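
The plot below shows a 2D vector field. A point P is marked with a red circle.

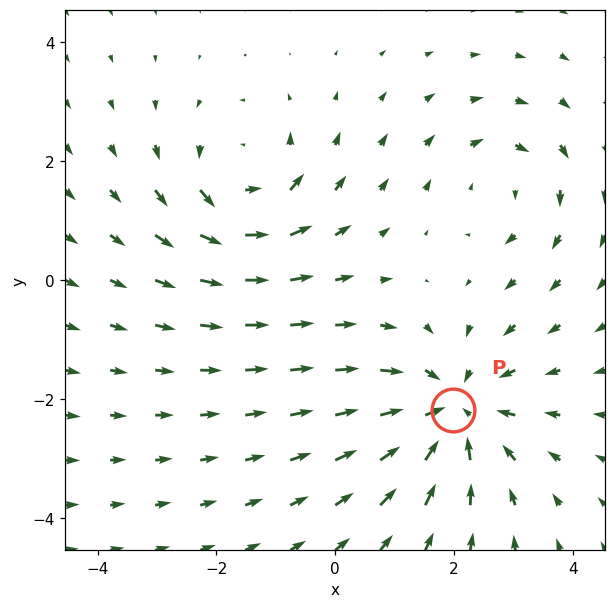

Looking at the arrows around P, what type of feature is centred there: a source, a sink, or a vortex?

At P (2.0, -2.2) the arrows converge inward. Divergence about -4, curl ≈0 — negative divergence with near-zero curl is a sink.

sink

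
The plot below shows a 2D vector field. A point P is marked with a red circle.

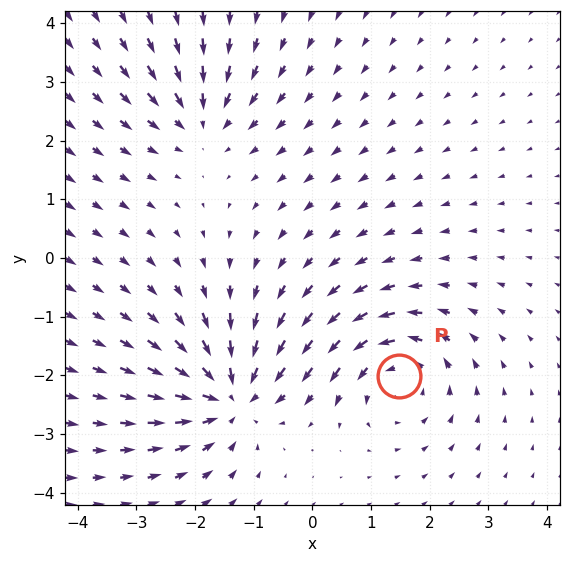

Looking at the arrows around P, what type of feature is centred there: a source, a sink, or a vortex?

vortex

At P (1.5, -2.0) the arrows circulate counterclockwise. Divergence ≈0, curl about +4 — near-zero divergence with nonzero curl is a vortex.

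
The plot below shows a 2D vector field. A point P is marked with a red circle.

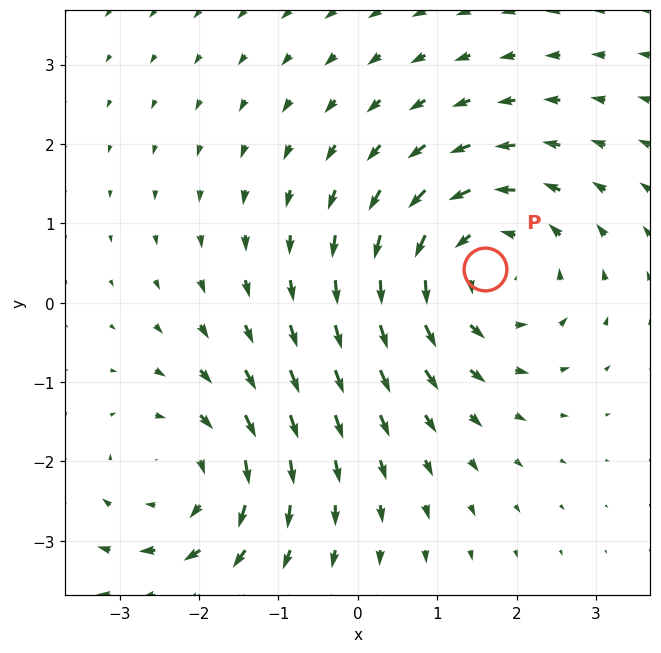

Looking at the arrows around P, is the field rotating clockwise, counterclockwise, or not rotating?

Near P at (1.6, 0.4) the arrows circulate counterclockwise. The curl (z-component) there is about +3; positive curl means counterclockwise rotation.

counterclockwise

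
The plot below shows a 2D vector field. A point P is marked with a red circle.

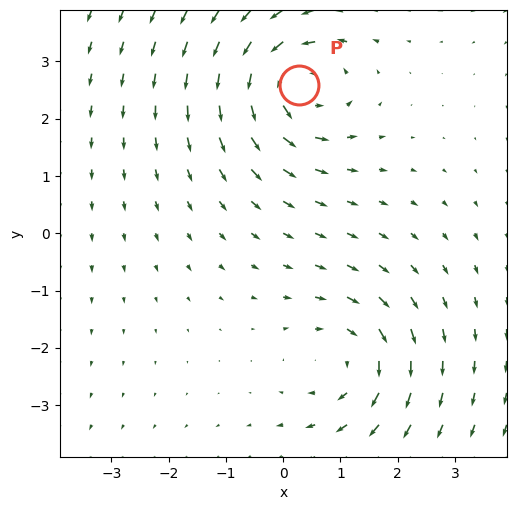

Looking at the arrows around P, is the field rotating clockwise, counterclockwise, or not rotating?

Near P at (0.3, 2.6) the arrows circulate counterclockwise. The curl (z-component) there is about +4; positive curl means counterclockwise rotation.

counterclockwise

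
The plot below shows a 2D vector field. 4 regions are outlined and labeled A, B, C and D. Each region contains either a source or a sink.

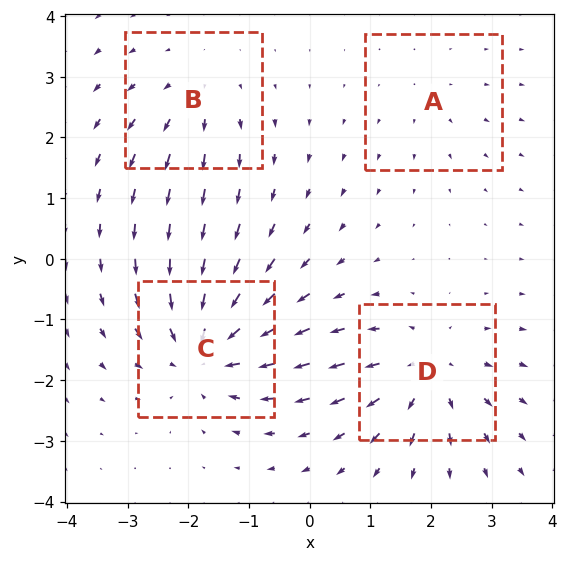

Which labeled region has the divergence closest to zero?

A

Divergence at each region's feature centre — A: about +2, B: about +3, C: about -7, D: about +5. Region A is closest to zero.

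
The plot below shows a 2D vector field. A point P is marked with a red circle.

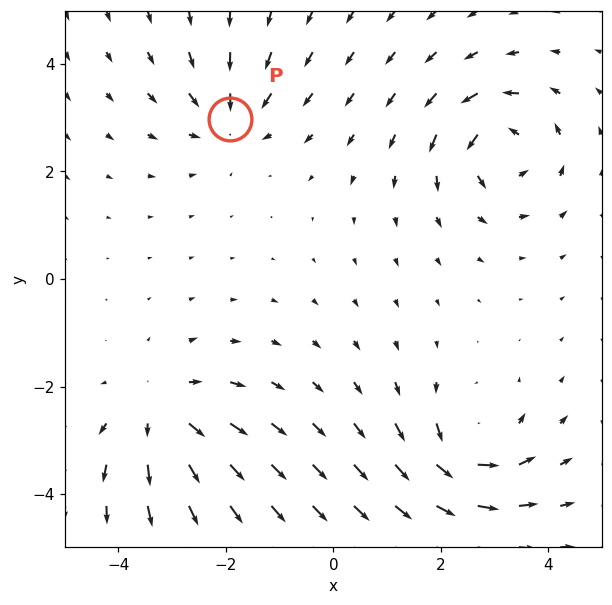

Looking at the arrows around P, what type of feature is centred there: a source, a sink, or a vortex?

sink

At P (-1.9, 3.0) the arrows converge inward. Divergence about -4, curl ≈0 — negative divergence with near-zero curl is a sink.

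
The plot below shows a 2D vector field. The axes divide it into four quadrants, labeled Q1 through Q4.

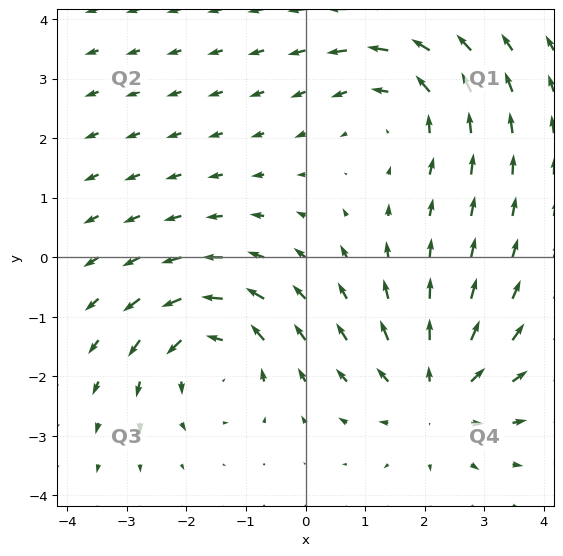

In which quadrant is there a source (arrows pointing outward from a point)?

The source sits at approximately (2.2, -2.3), which lies in quadrant Q4. The divergence there is about +4, positive as expected for a source.

Q4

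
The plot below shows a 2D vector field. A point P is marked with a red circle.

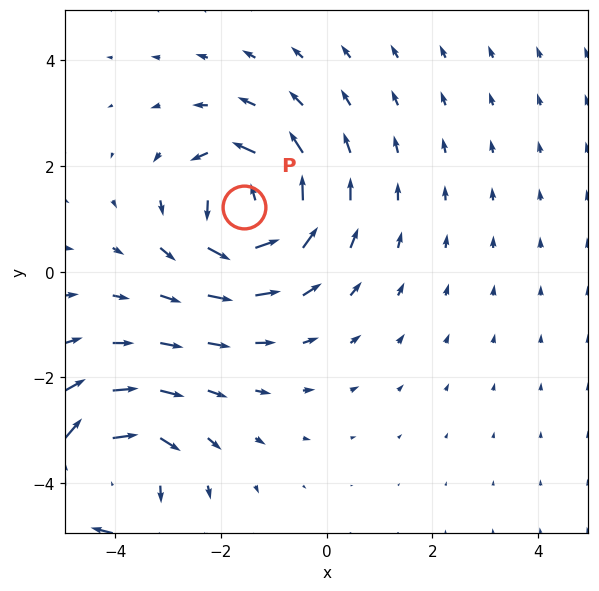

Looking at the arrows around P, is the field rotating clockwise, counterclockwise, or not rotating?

Near P at (-1.6, 1.2) the arrows circulate counterclockwise. The curl (z-component) there is about +6; positive curl means counterclockwise rotation.

counterclockwise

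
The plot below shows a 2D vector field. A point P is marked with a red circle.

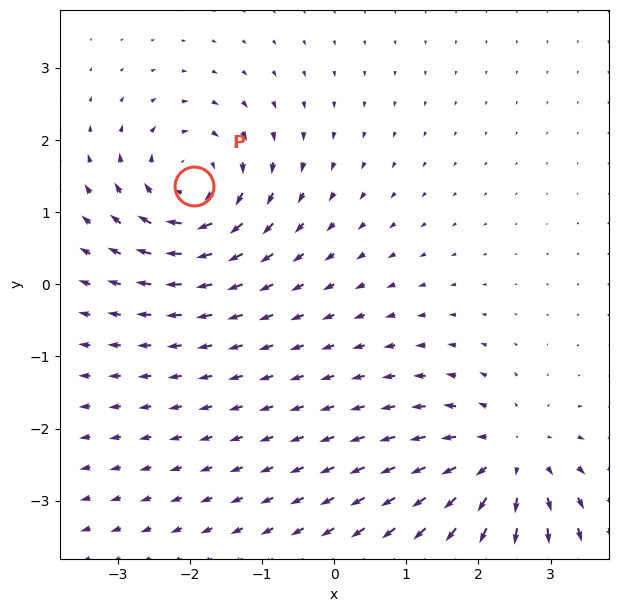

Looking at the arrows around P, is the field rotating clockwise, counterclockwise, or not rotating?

clockwise

Near P at (-1.9, 1.4) the arrows circulate clockwise. The curl (z-component) there is about -6; negative curl means clockwise rotation.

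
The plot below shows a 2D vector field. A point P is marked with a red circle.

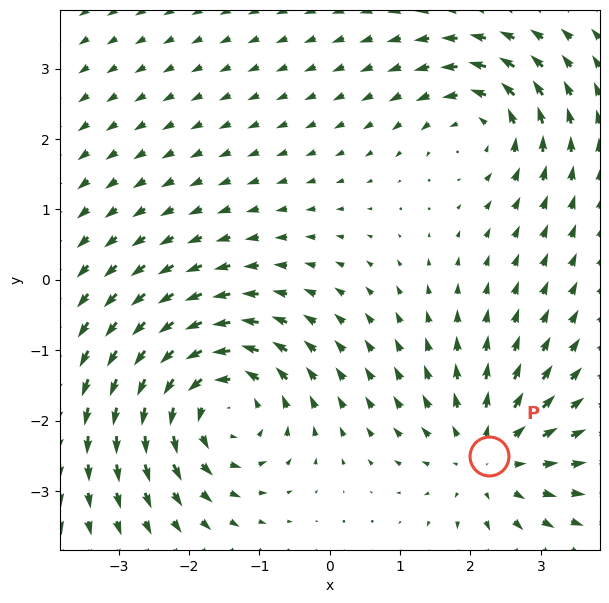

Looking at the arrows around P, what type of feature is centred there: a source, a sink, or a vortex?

At P (2.3, -2.5) the arrows spread outward. Divergence about +3, curl ≈0 — positive divergence with near-zero curl is a source.

source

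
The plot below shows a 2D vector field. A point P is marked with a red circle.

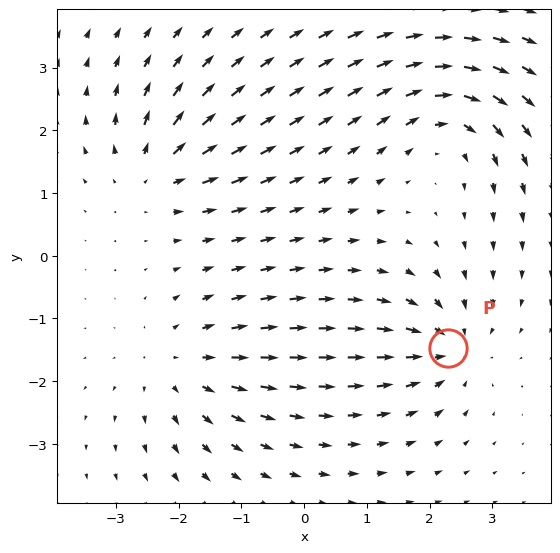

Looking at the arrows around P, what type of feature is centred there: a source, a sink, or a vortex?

sink

At P (2.3, -1.5) the arrows converge inward. Divergence about -5, curl ≈0 — negative divergence with near-zero curl is a sink.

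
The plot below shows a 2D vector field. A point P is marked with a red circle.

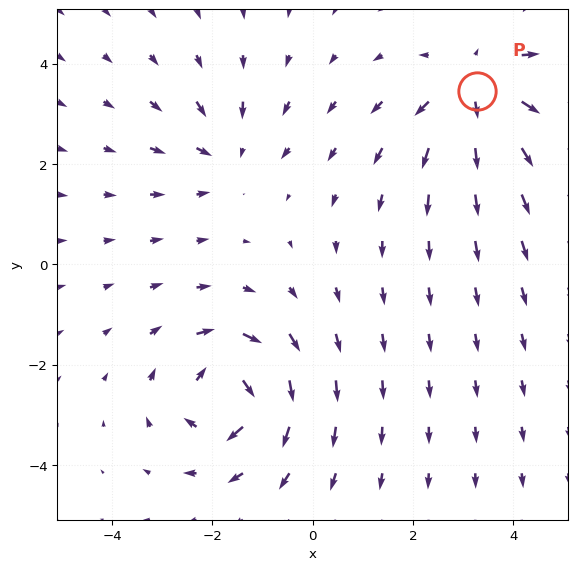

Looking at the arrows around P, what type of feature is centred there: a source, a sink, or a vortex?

source

At P (3.3, 3.4) the arrows spread outward. Divergence about +4, curl ≈0 — positive divergence with near-zero curl is a source.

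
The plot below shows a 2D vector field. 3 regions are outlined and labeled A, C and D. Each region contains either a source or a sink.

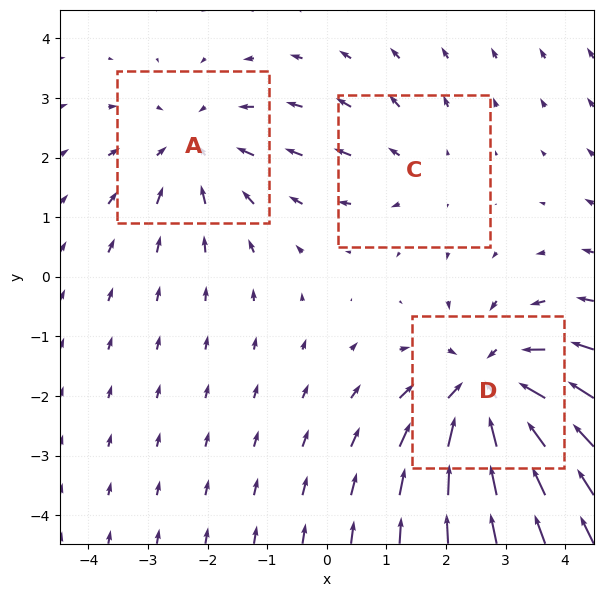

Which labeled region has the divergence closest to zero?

C

Divergence at each region's feature centre — A: about -3, C: about +2, D: about -5. Region C is closest to zero.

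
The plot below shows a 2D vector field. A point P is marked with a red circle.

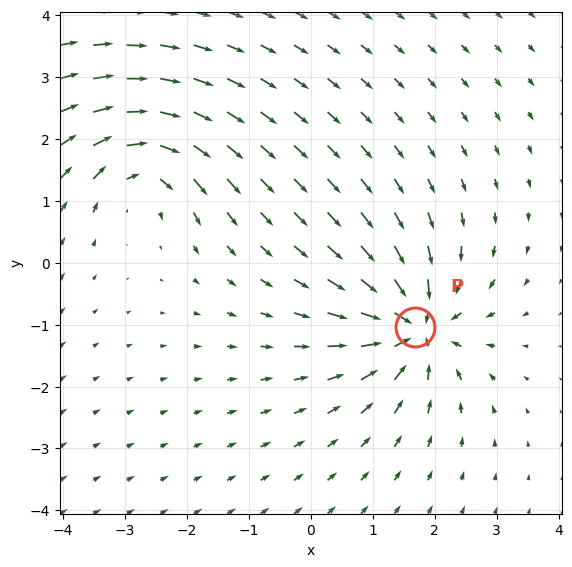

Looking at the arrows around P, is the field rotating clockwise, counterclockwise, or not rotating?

not rotating

Near P at (1.7, -1.0) the arrows show no circulation. The curl there is ≈0.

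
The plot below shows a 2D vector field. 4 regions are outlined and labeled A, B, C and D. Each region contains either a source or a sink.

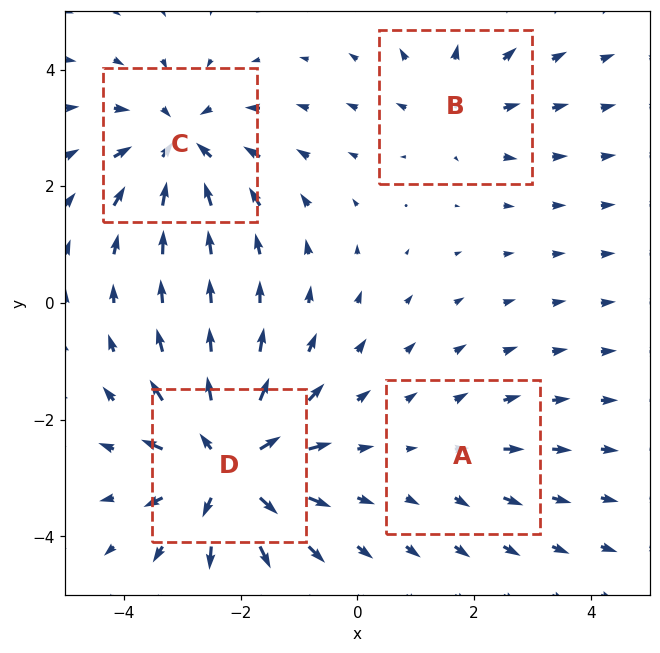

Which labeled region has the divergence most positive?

Divergence at each region's feature centre — A: about +2, B: about +3, C: about -5, D: about +7. Region D is most positive.

D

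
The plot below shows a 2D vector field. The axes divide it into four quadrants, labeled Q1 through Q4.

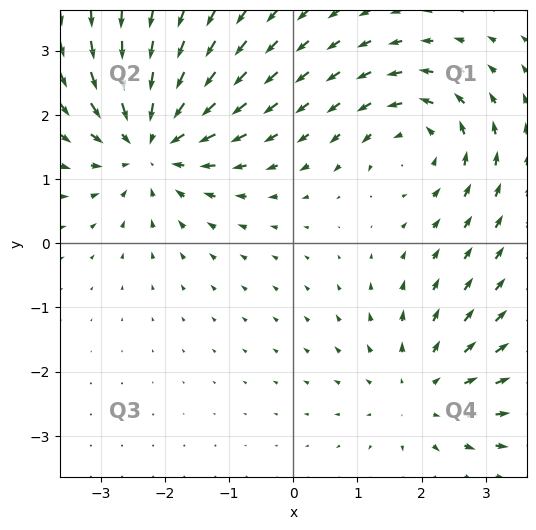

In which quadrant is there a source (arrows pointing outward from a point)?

The source sits at approximately (2.0, -2.3), which lies in quadrant Q4. The divergence there is about +2, positive as expected for a source.

Q4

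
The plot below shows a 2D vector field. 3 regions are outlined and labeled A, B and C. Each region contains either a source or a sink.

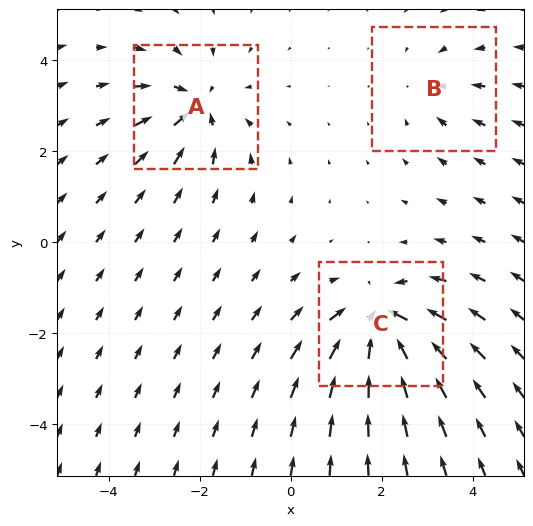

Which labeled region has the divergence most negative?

Divergence at each region's feature centre — A: about -4, B: about -2, C: about -5. Region C is most negative.

C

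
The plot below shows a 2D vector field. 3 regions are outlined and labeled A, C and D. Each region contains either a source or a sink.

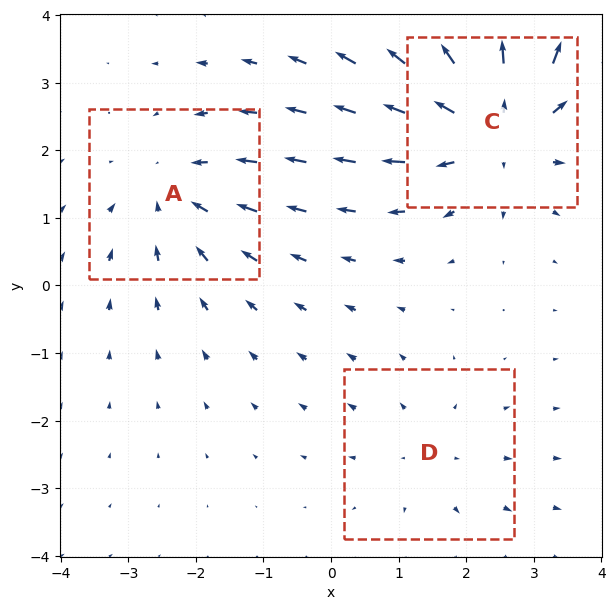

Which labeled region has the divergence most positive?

C

Divergence at each region's feature centre — A: about -3, C: about +5, D: about +2. Region C is most positive.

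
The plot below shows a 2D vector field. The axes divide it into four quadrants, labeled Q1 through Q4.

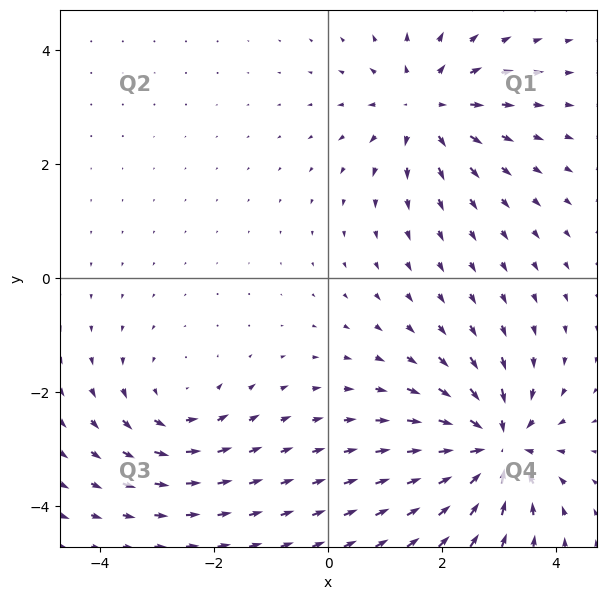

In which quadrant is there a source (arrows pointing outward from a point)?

Q1

The source sits at approximately (1.7, 3.0), which lies in quadrant Q1. The divergence there is about +4, positive as expected for a source.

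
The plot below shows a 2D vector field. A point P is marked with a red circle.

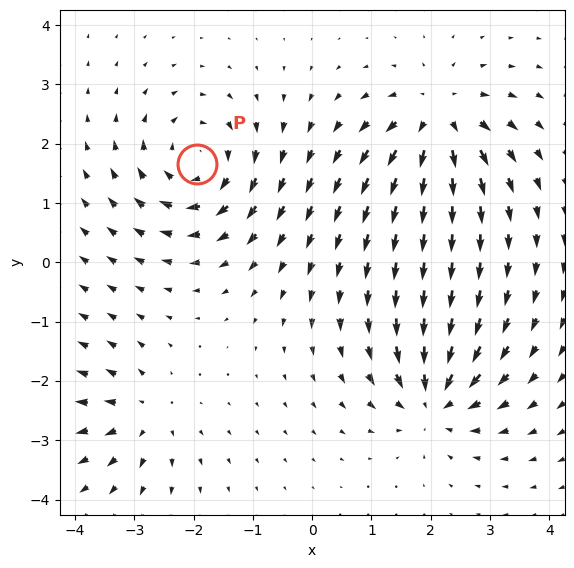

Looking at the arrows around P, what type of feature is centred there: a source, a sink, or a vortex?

vortex

At P (-1.9, 1.7) the arrows circulate clockwise. Divergence ≈0, curl about -6 — near-zero divergence with nonzero curl is a vortex.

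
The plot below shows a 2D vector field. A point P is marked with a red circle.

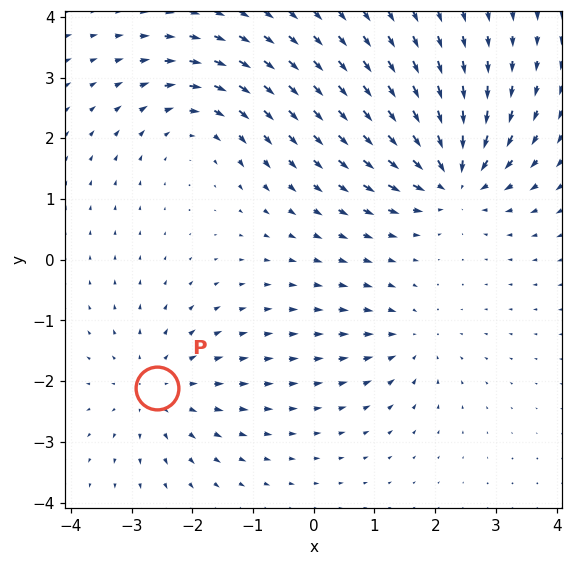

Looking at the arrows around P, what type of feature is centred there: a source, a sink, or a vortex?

source

At P (-2.6, -2.1) the arrows spread outward. Divergence about +3, curl ≈0 — positive divergence with near-zero curl is a source.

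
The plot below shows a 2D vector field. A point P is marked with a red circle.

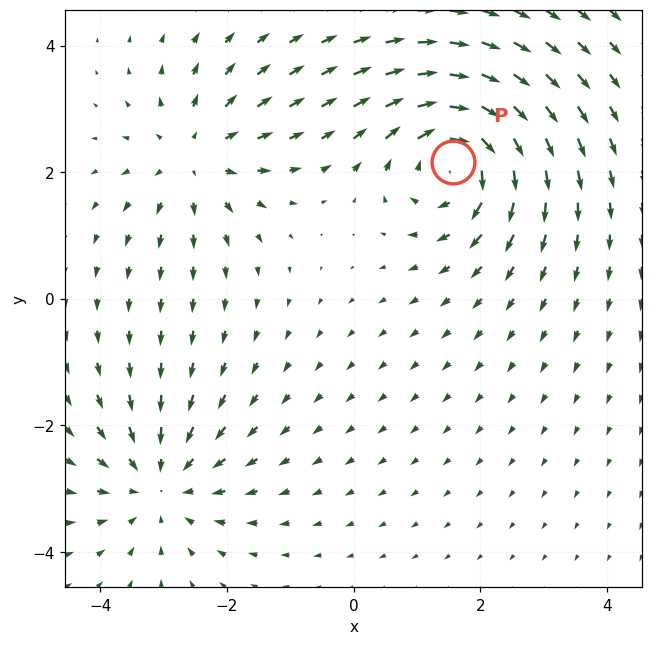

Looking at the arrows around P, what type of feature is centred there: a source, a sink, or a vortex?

vortex

At P (1.6, 2.2) the arrows circulate clockwise. Divergence ≈0, curl about -5 — near-zero divergence with nonzero curl is a vortex.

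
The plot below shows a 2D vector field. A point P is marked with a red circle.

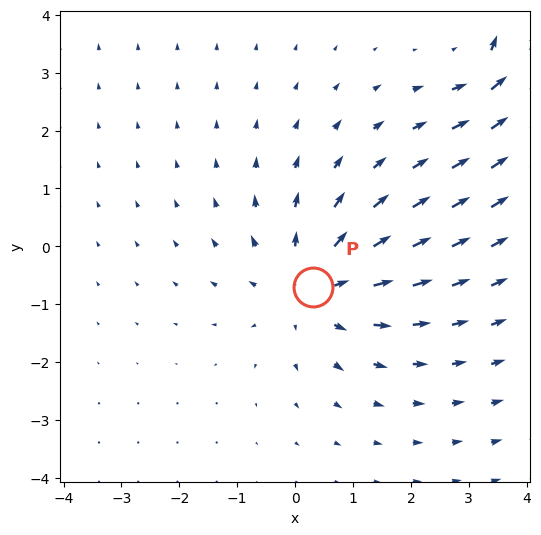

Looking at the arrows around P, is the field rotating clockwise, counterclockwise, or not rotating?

not rotating

Near P at (0.3, -0.7) the arrows show no circulation. The curl there is ≈0.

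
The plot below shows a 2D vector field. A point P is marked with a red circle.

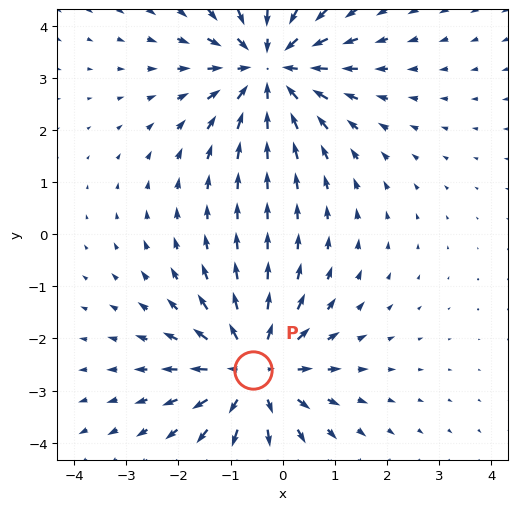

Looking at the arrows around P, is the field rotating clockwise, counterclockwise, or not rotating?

not rotating

Near P at (-0.6, -2.6) the arrows show no circulation. The curl there is ≈0.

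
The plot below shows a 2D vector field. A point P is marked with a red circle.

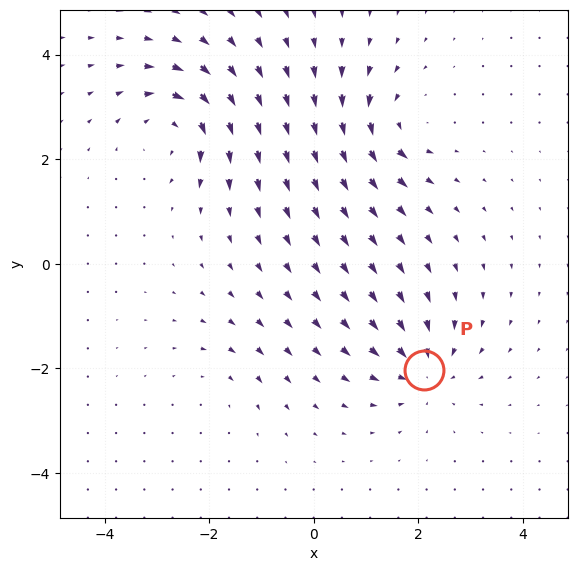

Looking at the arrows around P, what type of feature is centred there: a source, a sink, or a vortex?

At P (2.1, -2.0) the arrows converge inward. Divergence about -5, curl ≈0 — negative divergence with near-zero curl is a sink.

sink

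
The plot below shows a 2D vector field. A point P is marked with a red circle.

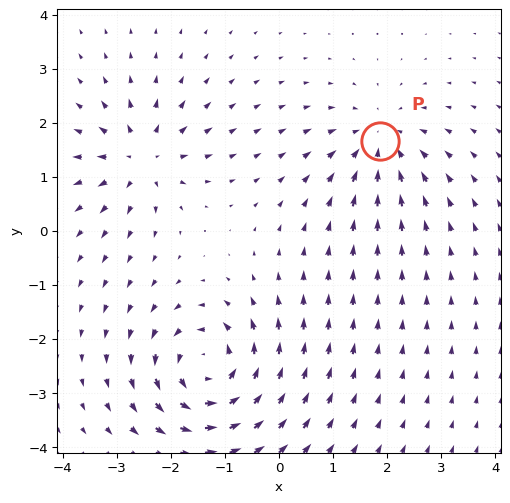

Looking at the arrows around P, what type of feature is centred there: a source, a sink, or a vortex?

At P (1.9, 1.7) the arrows converge inward. Divergence about -4, curl ≈0 — negative divergence with near-zero curl is a sink.

sink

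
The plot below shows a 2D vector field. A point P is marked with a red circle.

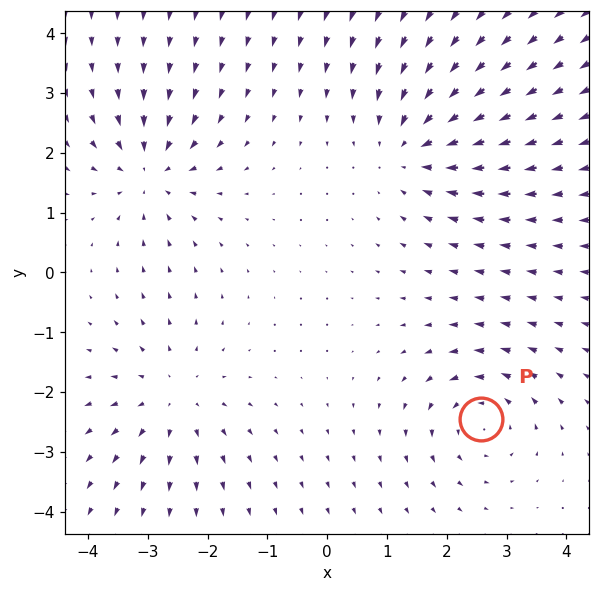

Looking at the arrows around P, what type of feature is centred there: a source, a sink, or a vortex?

vortex

At P (2.6, -2.4) the arrows circulate counterclockwise. Divergence ≈0, curl about +4 — near-zero divergence with nonzero curl is a vortex.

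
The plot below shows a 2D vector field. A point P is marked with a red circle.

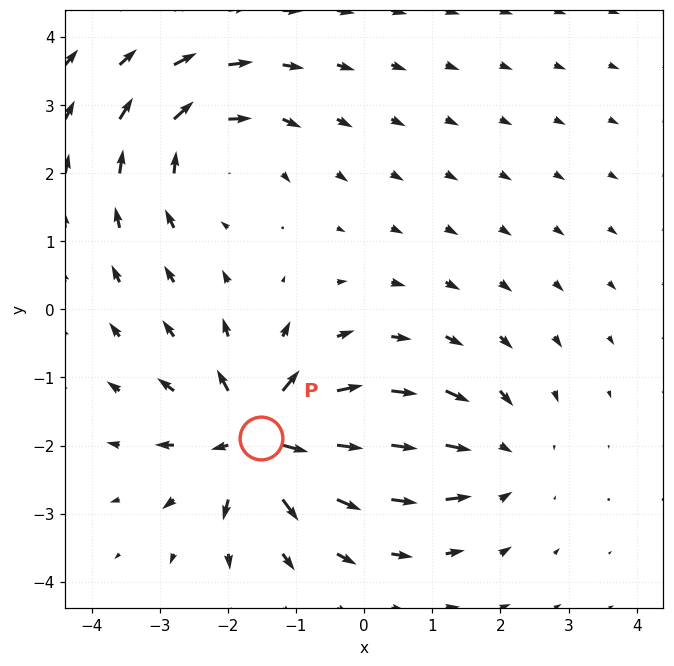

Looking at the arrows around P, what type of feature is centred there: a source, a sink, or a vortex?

At P (-1.5, -1.9) the arrows spread outward. Divergence about +7, curl ≈0 — positive divergence with near-zero curl is a source.

source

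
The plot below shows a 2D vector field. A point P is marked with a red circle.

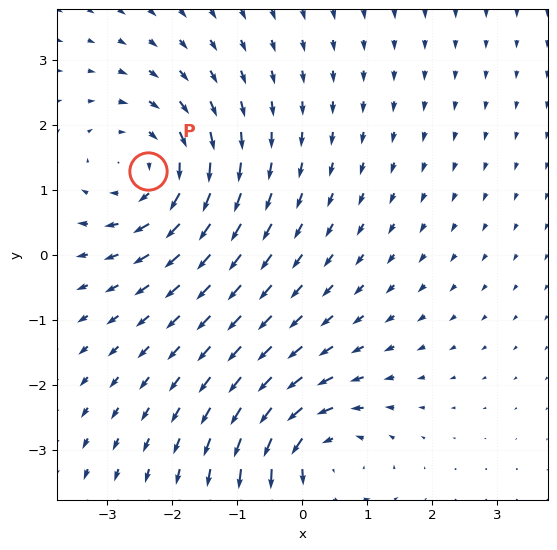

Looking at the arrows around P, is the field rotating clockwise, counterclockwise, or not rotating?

clockwise

Near P at (-2.4, 1.3) the arrows circulate clockwise. The curl (z-component) there is about -4; negative curl means clockwise rotation.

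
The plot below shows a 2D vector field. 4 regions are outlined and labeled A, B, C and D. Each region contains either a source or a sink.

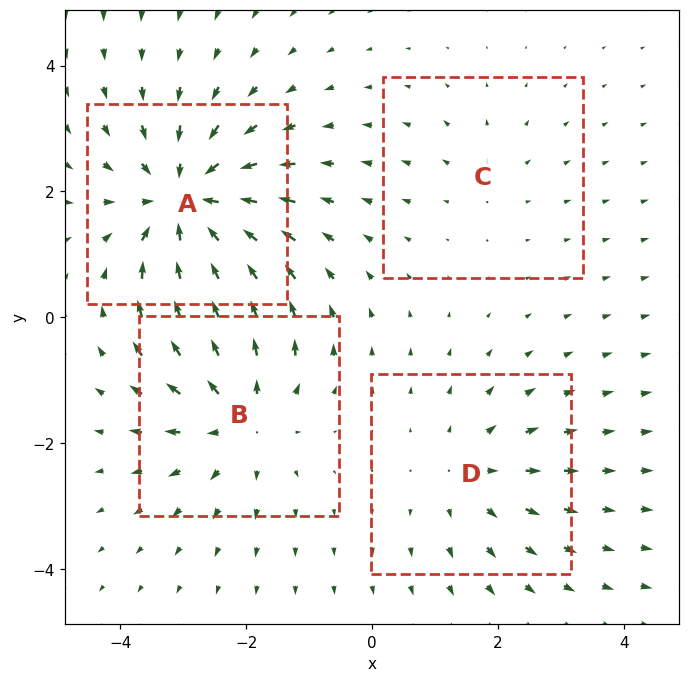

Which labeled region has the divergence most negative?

Divergence at each region's feature centre — A: about -6, B: about +5, C: about +2, D: about +3. Region A is most negative.

A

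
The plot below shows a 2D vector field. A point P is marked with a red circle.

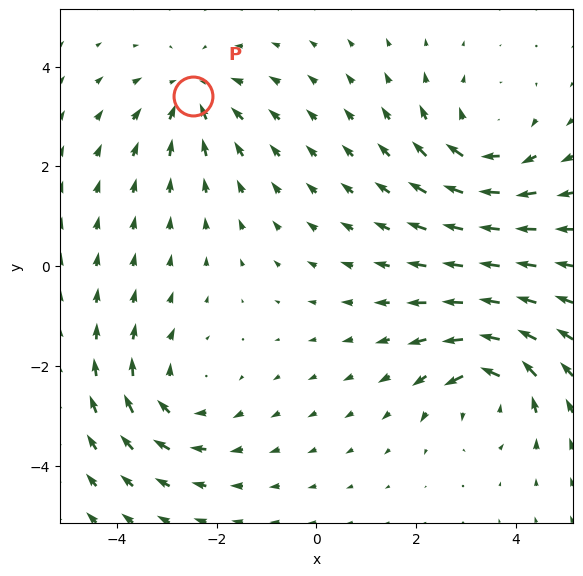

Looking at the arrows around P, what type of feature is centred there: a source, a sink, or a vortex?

sink

At P (-2.5, 3.4) the arrows converge inward. Divergence about -4, curl ≈0 — negative divergence with near-zero curl is a sink.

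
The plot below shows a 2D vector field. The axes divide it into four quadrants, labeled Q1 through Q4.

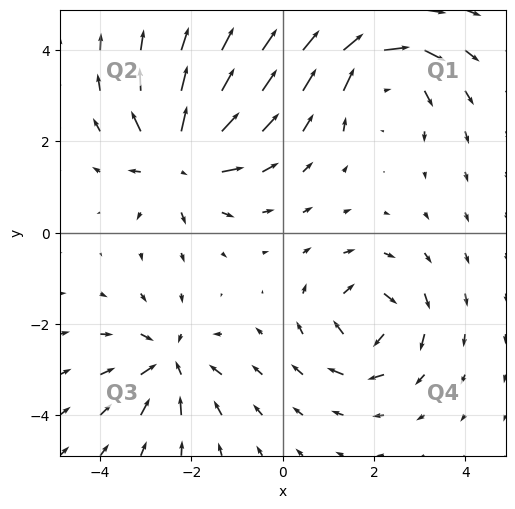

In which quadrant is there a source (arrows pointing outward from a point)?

The source sits at approximately (-2.3, 1.6), which lies in quadrant Q2. The divergence there is about +5, positive as expected for a source.

Q2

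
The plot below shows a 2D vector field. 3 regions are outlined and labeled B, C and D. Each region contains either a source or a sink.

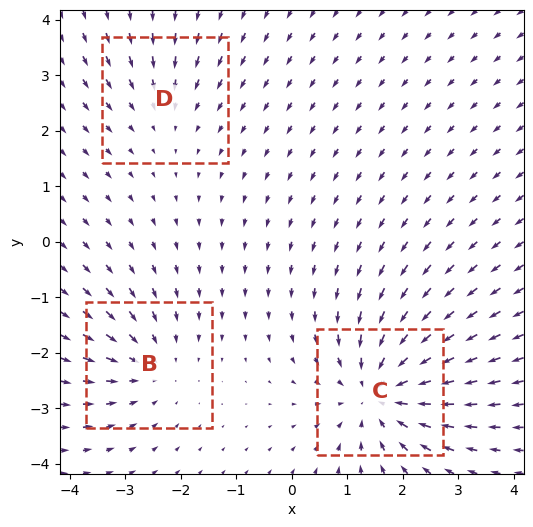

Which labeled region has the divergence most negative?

Divergence at each region's feature centre — B: about -3, C: about -5, D: about -2. Region C is most negative.

C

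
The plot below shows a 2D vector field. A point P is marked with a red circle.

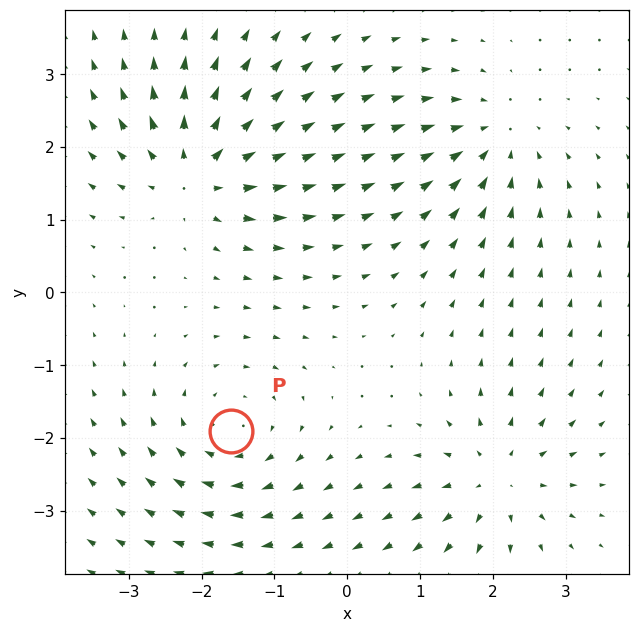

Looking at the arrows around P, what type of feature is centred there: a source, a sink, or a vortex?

At P (-1.6, -1.9) the arrows circulate clockwise. Divergence ≈0, curl about -4 — near-zero divergence with nonzero curl is a vortex.

vortex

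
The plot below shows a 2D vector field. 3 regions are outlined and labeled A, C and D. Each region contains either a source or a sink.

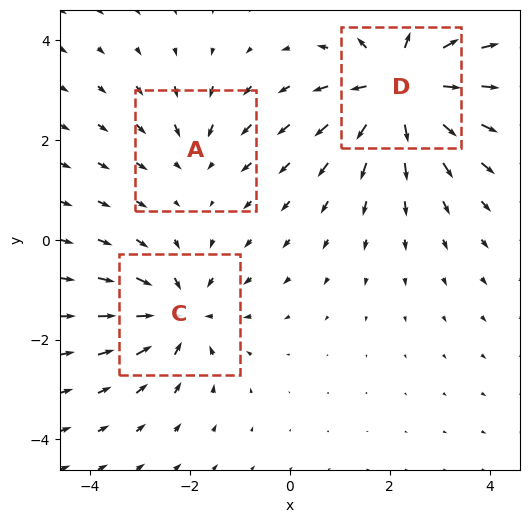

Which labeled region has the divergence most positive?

Divergence at each region's feature centre — A: about -2, C: about -4, D: about +6. Region D is most positive.

D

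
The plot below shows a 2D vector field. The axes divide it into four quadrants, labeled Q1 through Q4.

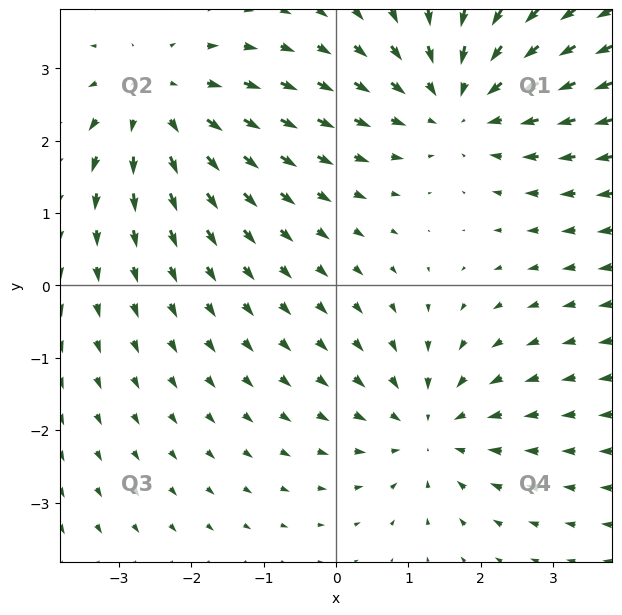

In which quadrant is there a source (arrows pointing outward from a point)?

Q2

The source sits at approximately (-2.5, 2.5), which lies in quadrant Q2. The divergence there is about +3, positive as expected for a source.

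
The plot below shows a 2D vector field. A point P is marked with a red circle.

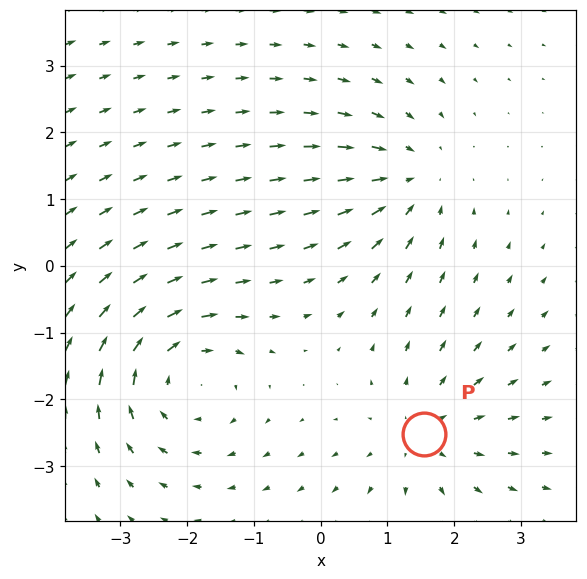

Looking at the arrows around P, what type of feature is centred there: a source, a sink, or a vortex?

source

At P (1.5, -2.5) the arrows spread outward. Divergence about +3, curl ≈0 — positive divergence with near-zero curl is a source.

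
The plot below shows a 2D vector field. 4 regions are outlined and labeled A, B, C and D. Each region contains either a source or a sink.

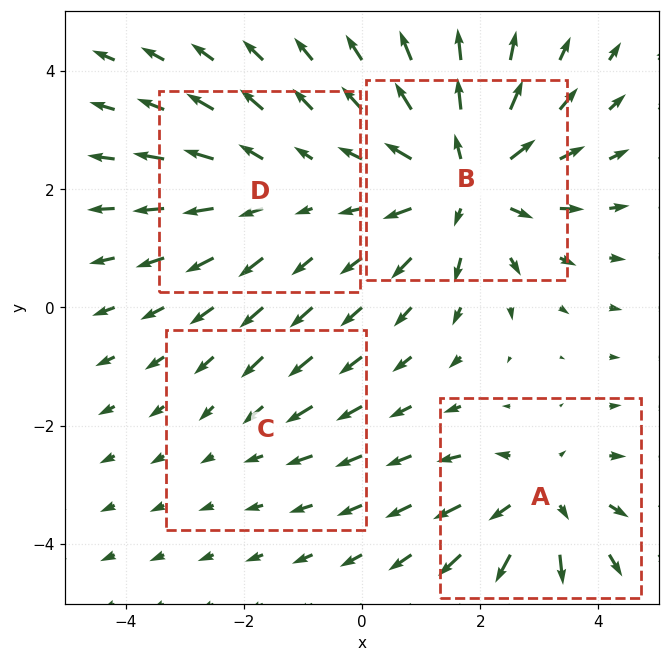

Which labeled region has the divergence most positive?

B

Divergence at each region's feature centre — A: about +5, B: about +7, C: about -2, D: about +3. Region B is most positive.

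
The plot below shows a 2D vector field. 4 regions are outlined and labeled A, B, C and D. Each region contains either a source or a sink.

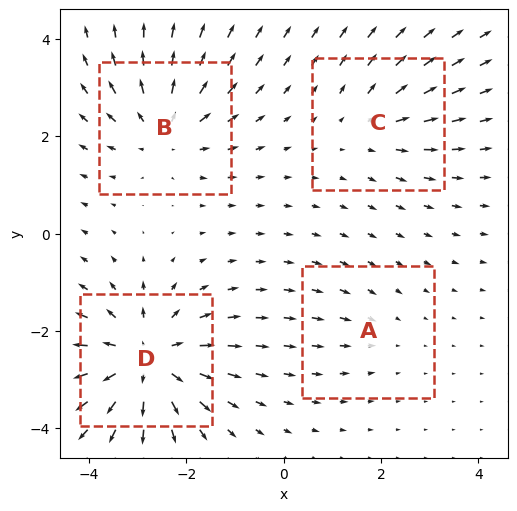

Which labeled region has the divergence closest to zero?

Divergence at each region's feature centre — A: about -2, B: about +5, C: about +3, D: about +7. Region A is closest to zero.

A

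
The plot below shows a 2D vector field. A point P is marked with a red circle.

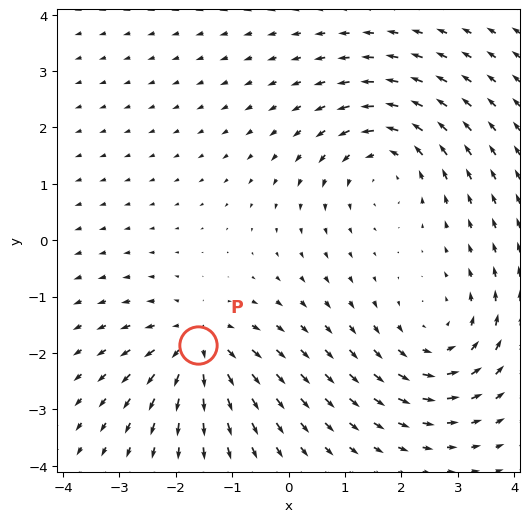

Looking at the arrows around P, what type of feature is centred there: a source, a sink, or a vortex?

At P (-1.6, -1.9) the arrows spread outward. Divergence about +5, curl ≈0 — positive divergence with near-zero curl is a source.

source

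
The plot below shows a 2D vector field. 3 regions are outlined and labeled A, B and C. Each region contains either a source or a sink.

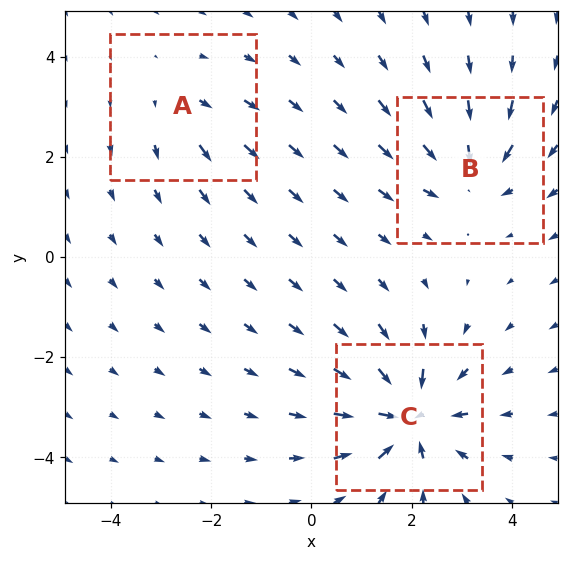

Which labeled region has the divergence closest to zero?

Divergence at each region's feature centre — A: about +2, B: about -4, C: about -6. Region A is closest to zero.

A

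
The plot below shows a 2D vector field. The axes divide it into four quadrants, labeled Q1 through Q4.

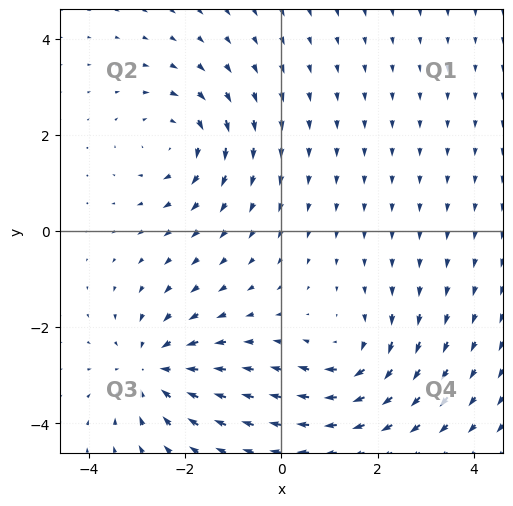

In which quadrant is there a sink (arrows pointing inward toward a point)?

Q3

The sink sits at approximately (-2.7, -2.9), which lies in quadrant Q3. The divergence there is about -4, negative as expected for a sink.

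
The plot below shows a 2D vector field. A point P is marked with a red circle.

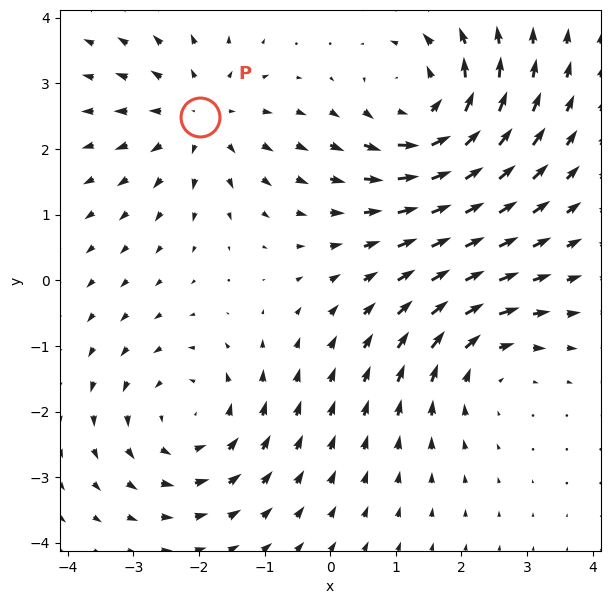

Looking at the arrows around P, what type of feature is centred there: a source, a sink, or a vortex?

source

At P (-2.0, 2.5) the arrows spread outward. Divergence about +4, curl ≈0 — positive divergence with near-zero curl is a source.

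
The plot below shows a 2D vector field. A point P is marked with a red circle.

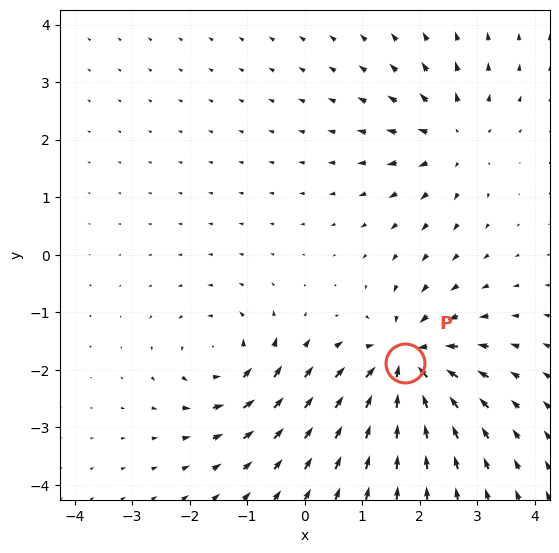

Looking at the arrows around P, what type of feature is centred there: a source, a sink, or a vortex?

sink

At P (1.8, -1.9) the arrows converge inward. Divergence about -6, curl ≈0 — negative divergence with near-zero curl is a sink.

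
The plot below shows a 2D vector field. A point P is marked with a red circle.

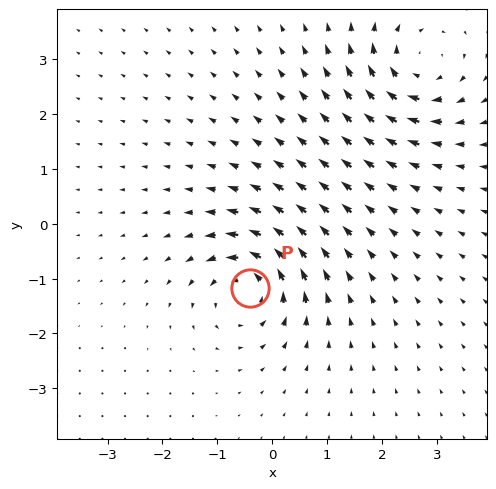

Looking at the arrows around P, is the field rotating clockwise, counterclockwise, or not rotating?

Near P at (-0.4, -1.2) the arrows circulate counterclockwise. The curl (z-component) there is about +7; positive curl means counterclockwise rotation.

counterclockwise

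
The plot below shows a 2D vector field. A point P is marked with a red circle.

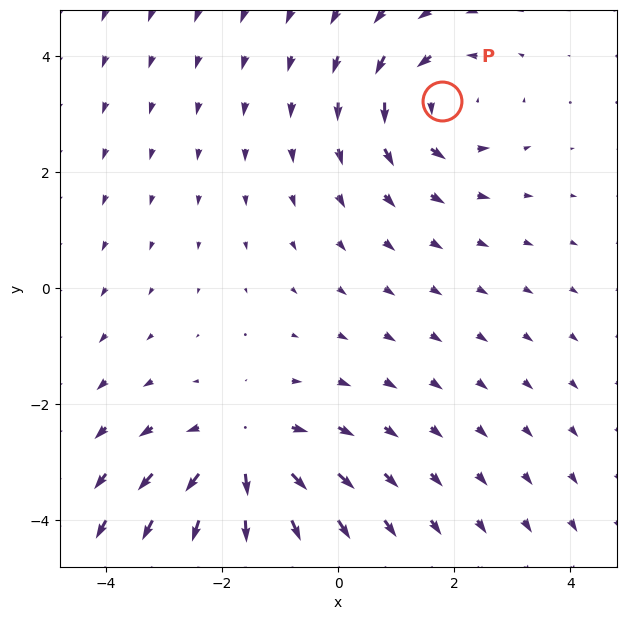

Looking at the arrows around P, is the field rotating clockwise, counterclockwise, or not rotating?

Near P at (1.8, 3.2) the arrows circulate counterclockwise. The curl (z-component) there is about +3; positive curl means counterclockwise rotation.

counterclockwise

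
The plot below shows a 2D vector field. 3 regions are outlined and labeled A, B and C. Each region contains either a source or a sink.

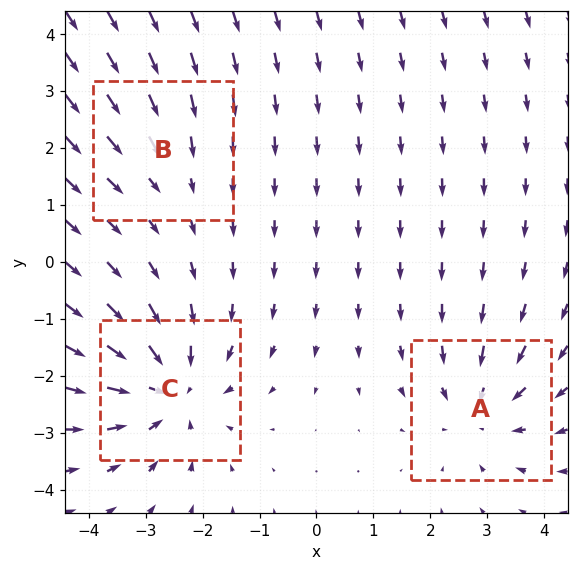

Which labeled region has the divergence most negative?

Divergence at each region's feature centre — A: about -3, B: about -2, C: about -4. Region C is most negative.

C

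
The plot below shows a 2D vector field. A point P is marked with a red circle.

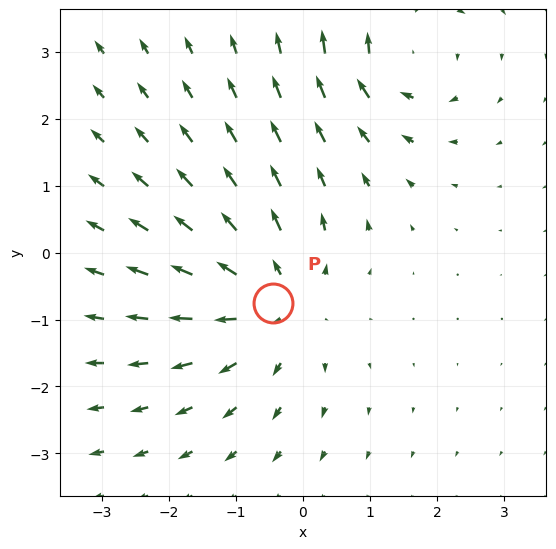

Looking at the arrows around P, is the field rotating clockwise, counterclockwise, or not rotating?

not rotating

Near P at (-0.4, -0.8) the arrows show no circulation. The curl there is ≈0.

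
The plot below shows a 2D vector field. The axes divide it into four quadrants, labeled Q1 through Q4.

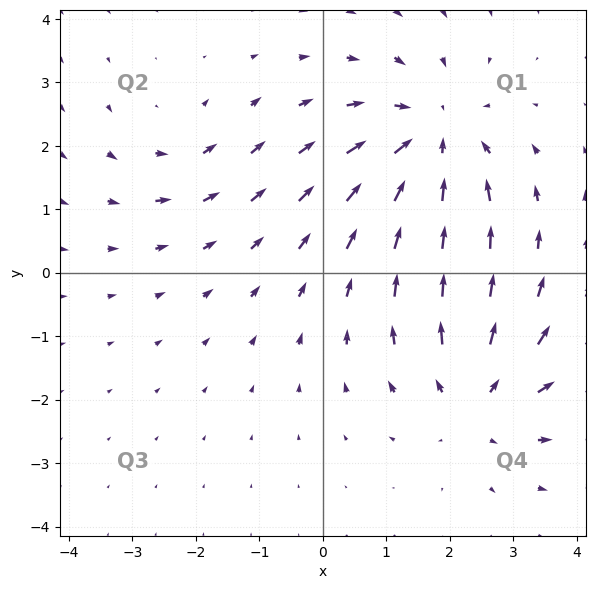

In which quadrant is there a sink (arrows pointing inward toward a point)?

The sink sits at approximately (1.7, 2.1), which lies in quadrant Q1. The divergence there is about -4, negative as expected for a sink.

Q1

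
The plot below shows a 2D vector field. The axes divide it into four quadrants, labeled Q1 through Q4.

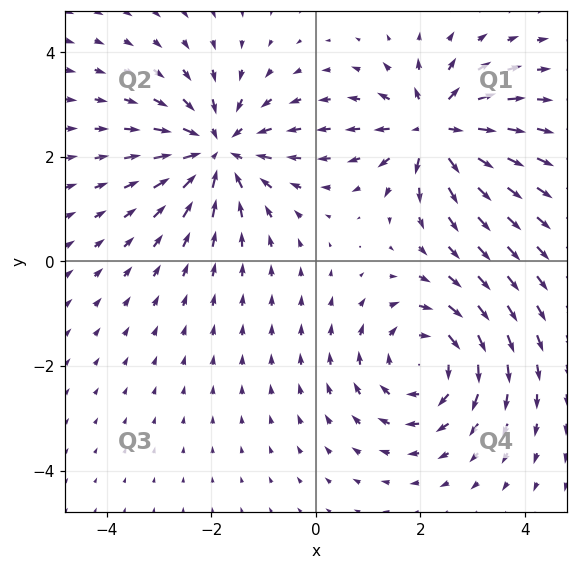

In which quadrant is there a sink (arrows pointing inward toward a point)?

The sink sits at approximately (-1.9, 2.1), which lies in quadrant Q2. The divergence there is about -4, negative as expected for a sink.

Q2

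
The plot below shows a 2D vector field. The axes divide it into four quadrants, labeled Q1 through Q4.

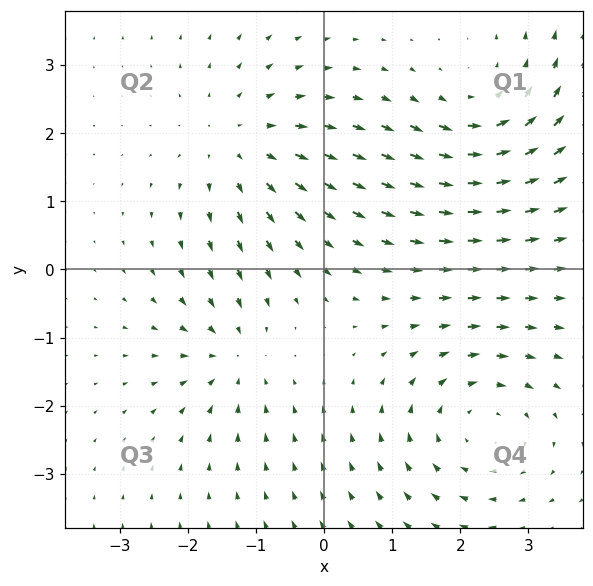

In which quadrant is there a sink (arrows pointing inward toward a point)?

Q3

The sink sits at approximately (-1.3, -1.3), which lies in quadrant Q3. The divergence there is about -4, negative as expected for a sink.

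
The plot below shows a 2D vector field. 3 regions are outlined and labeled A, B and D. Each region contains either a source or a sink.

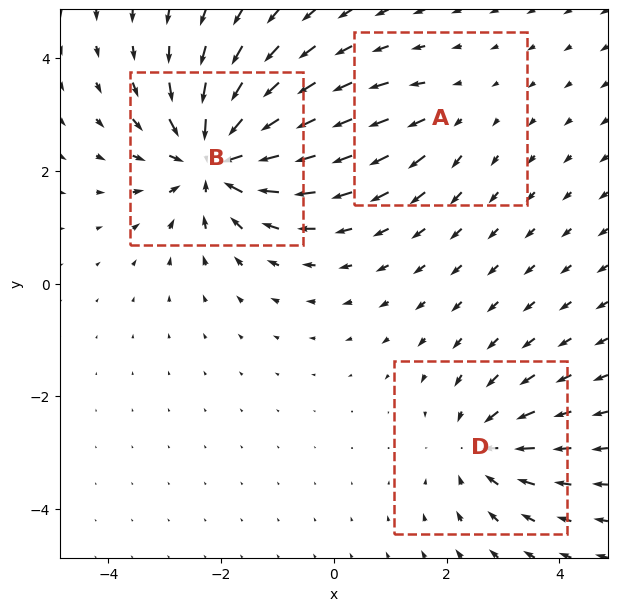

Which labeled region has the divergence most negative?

B

Divergence at each region's feature centre — A: about +2, B: about -6, D: about -3. Region B is most negative.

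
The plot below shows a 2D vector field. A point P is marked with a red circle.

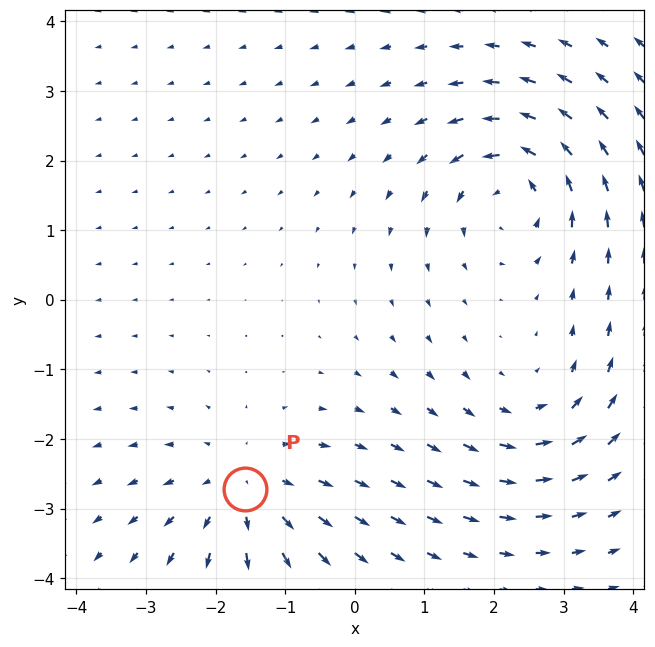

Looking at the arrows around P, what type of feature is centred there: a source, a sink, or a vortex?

At P (-1.6, -2.7) the arrows spread outward. Divergence about +4, curl ≈0 — positive divergence with near-zero curl is a source.

source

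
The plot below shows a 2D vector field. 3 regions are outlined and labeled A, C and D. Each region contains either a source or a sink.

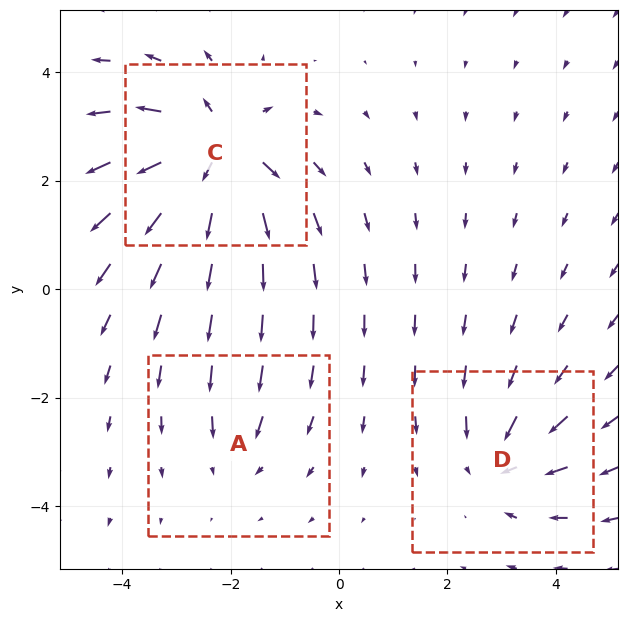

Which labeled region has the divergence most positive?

Divergence at each region's feature centre — A: about -2, C: about +5, D: about -3. Region C is most positive.

C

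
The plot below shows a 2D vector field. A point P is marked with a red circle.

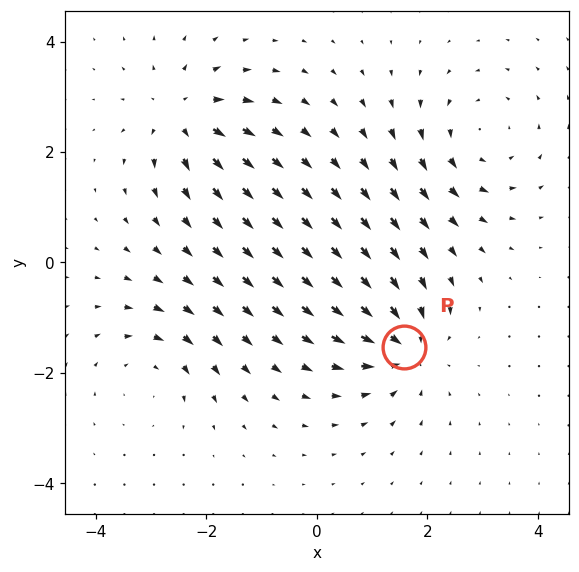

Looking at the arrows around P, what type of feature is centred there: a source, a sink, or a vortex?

At P (1.6, -1.5) the arrows converge inward. Divergence about -6, curl ≈0 — negative divergence with near-zero curl is a sink.

sink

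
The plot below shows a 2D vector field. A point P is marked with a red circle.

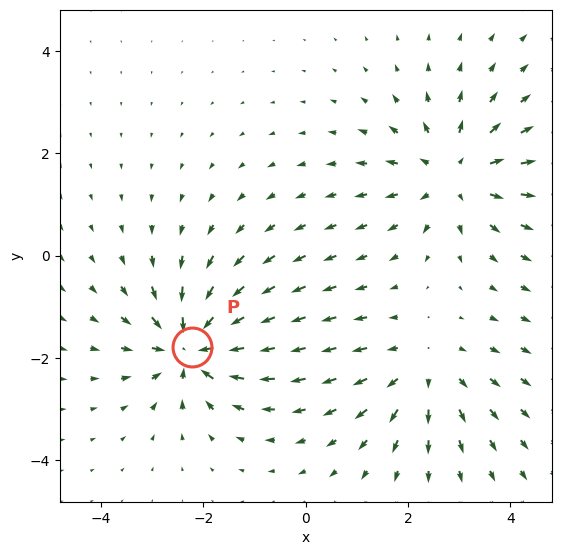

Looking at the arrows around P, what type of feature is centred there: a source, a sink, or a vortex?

sink

At P (-2.2, -1.8) the arrows converge inward. Divergence about -4, curl ≈0 — negative divergence with near-zero curl is a sink.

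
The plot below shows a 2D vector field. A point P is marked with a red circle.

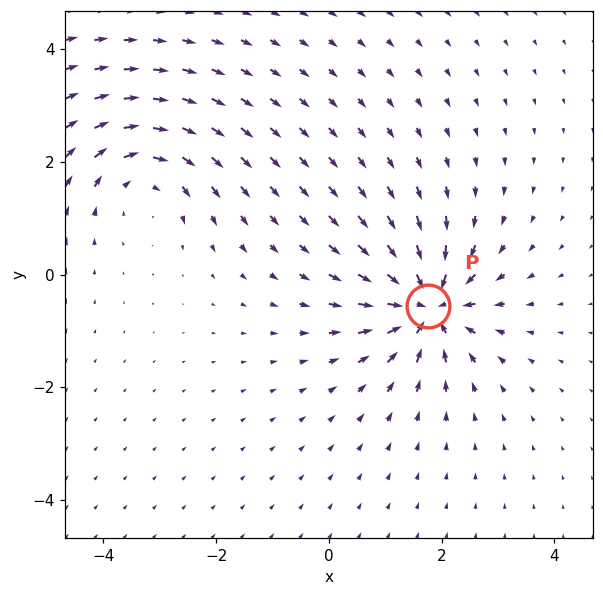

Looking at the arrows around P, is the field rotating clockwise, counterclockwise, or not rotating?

not rotating

Near P at (1.8, -0.6) the arrows show no circulation. The curl there is ≈0.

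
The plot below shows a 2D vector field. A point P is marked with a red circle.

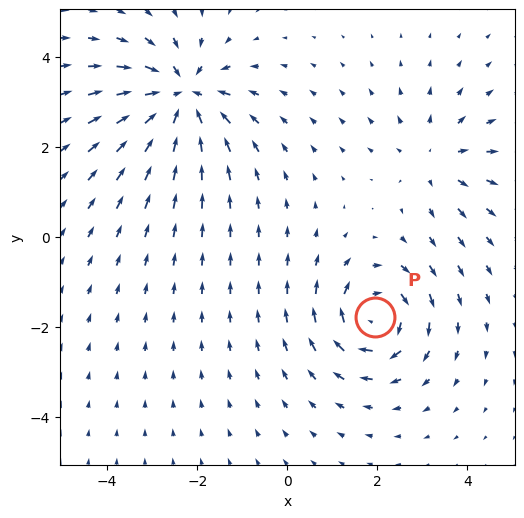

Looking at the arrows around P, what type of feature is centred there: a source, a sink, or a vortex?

At P (2.0, -1.8) the arrows circulate clockwise. Divergence ≈0, curl about -4 — near-zero divergence with nonzero curl is a vortex.

vortex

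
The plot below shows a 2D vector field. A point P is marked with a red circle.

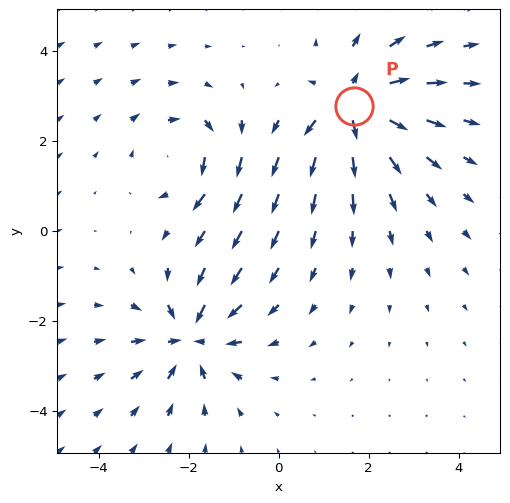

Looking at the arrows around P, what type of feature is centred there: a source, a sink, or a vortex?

source

At P (1.7, 2.8) the arrows spread outward. Divergence about +5, curl ≈0 — positive divergence with near-zero curl is a source.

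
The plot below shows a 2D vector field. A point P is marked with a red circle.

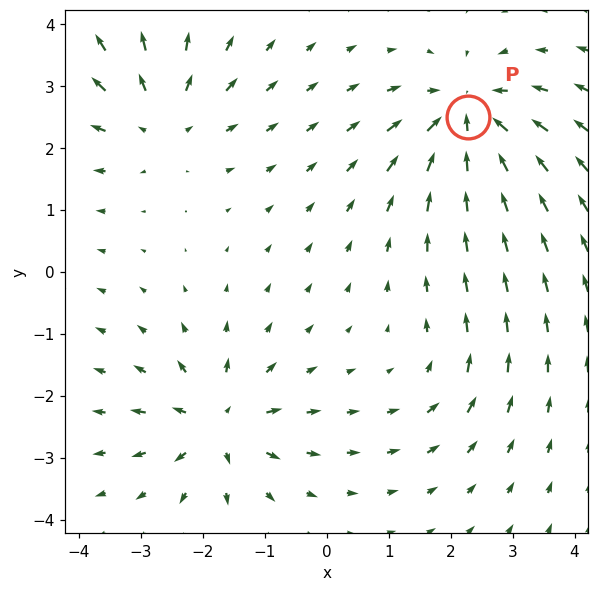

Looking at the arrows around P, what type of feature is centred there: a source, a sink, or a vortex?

At P (2.3, 2.5) the arrows converge inward. Divergence about -5, curl ≈0 — negative divergence with near-zero curl is a sink.

sink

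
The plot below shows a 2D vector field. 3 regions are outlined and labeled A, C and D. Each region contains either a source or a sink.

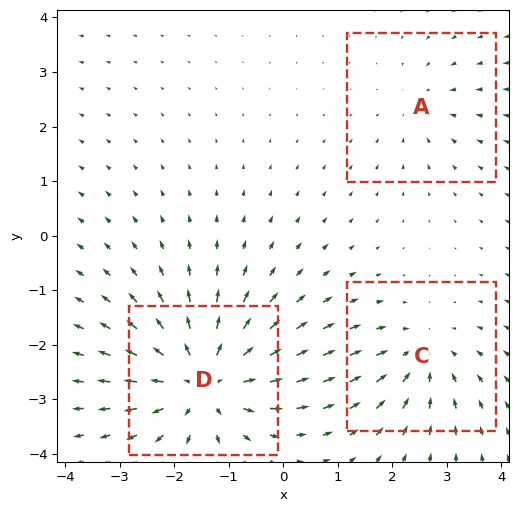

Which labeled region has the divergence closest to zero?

A

Divergence at each region's feature centre — A: about -2, C: about -3, D: about +5. Region A is closest to zero.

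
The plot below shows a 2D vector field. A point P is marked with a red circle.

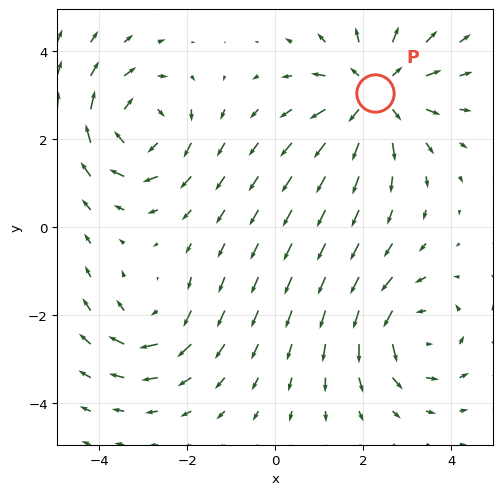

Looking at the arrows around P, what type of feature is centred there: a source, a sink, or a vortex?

source

At P (2.3, 3.0) the arrows spread outward. Divergence about +4, curl ≈0 — positive divergence with near-zero curl is a source.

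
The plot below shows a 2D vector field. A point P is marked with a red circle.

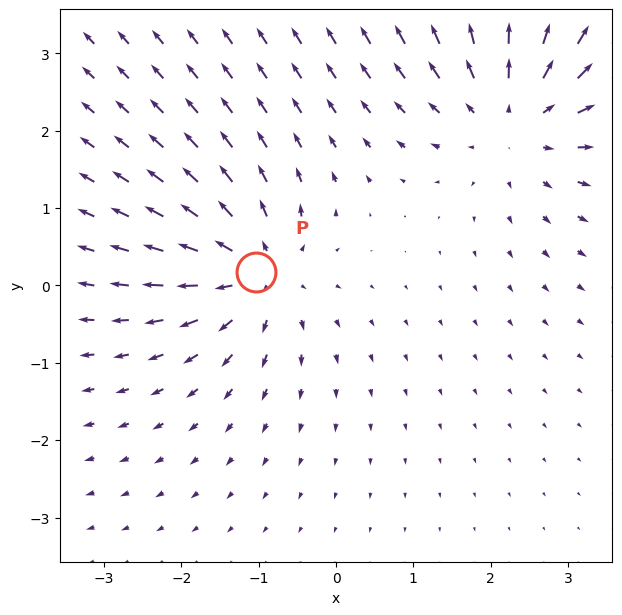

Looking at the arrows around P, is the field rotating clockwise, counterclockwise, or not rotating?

not rotating

Near P at (-1.0, 0.2) the arrows show no circulation. The curl there is ≈0.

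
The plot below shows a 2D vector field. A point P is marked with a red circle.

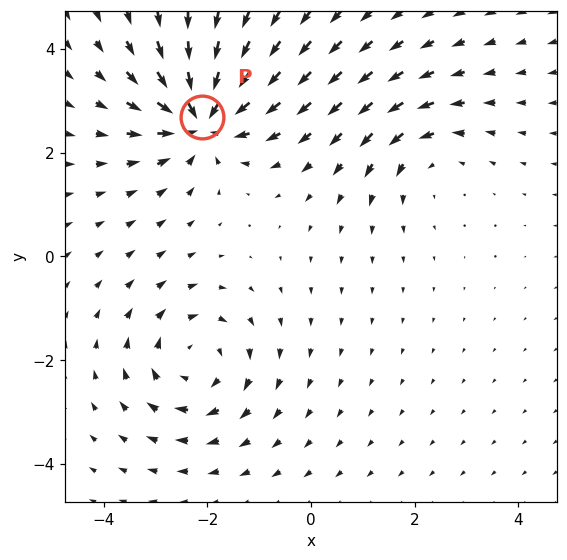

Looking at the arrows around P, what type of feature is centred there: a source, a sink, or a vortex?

At P (-2.1, 2.7) the arrows converge inward. Divergence about -6, curl ≈0 — negative divergence with near-zero curl is a sink.

sink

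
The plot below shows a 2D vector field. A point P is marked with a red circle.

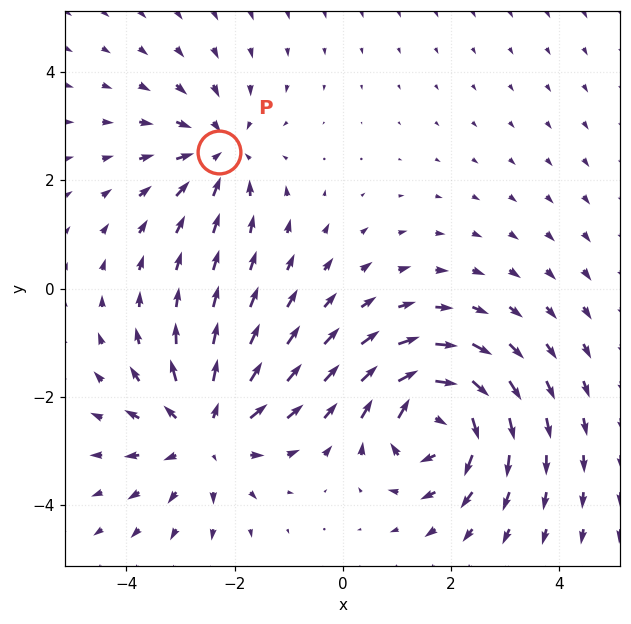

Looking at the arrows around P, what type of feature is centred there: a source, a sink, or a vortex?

sink

At P (-2.3, 2.5) the arrows converge inward. Divergence about -4, curl ≈0 — negative divergence with near-zero curl is a sink.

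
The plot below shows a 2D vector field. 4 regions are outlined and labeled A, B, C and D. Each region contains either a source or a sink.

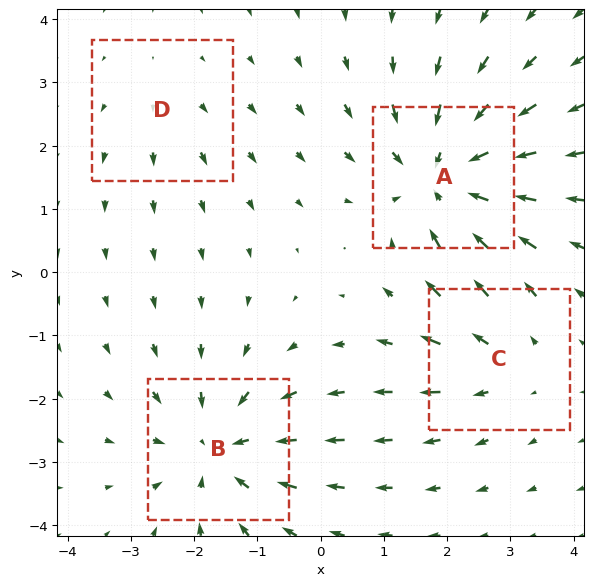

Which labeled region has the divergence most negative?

Divergence at each region's feature centre — A: about -6, B: about -5, C: about +3, D: about +2. Region A is most negative.

A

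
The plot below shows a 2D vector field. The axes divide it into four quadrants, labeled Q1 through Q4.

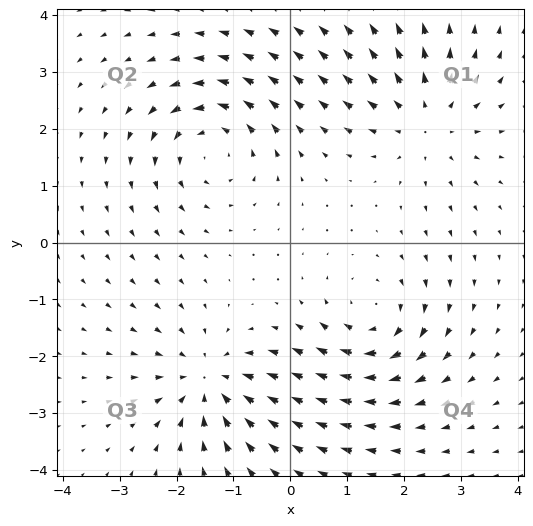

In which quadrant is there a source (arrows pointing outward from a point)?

Q1

The source sits at approximately (2.4, 2.1), which lies in quadrant Q1. The divergence there is about +4, positive as expected for a source.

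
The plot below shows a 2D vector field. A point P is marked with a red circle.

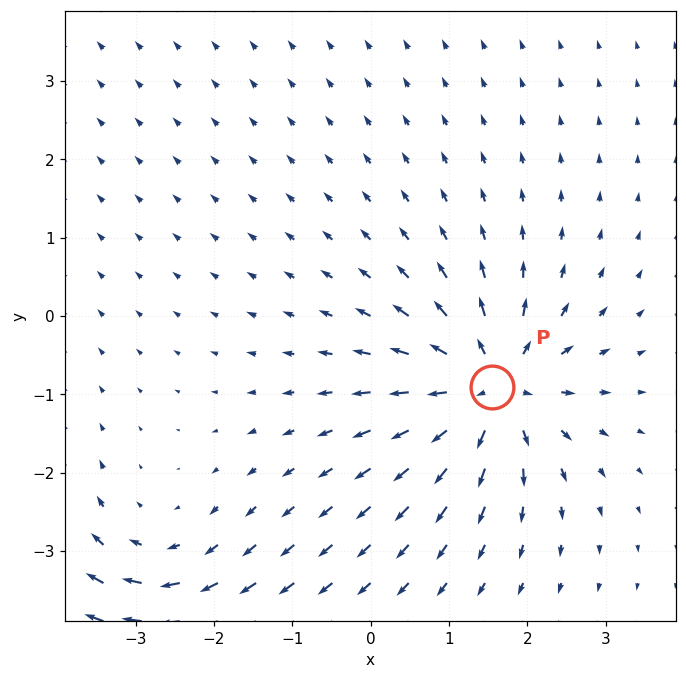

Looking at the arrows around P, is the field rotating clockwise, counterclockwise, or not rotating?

not rotating

Near P at (1.6, -0.9) the arrows show no circulation. The curl there is ≈0.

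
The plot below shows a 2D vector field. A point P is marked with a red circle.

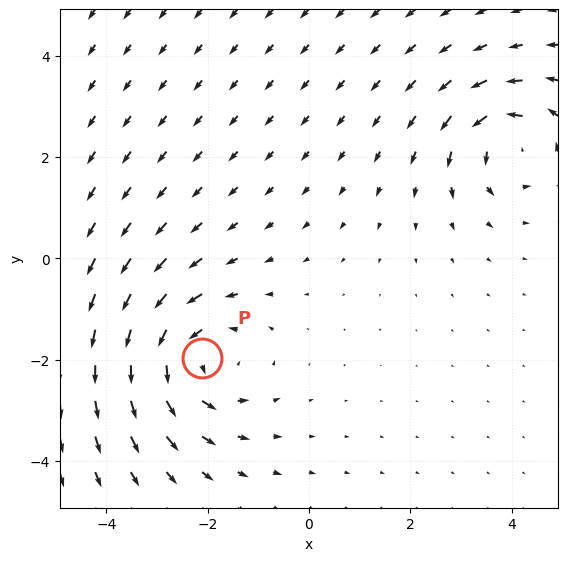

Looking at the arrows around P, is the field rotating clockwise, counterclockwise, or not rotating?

counterclockwise

Near P at (-2.1, -2.0) the arrows circulate counterclockwise. The curl (z-component) there is about +4; positive curl means counterclockwise rotation.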